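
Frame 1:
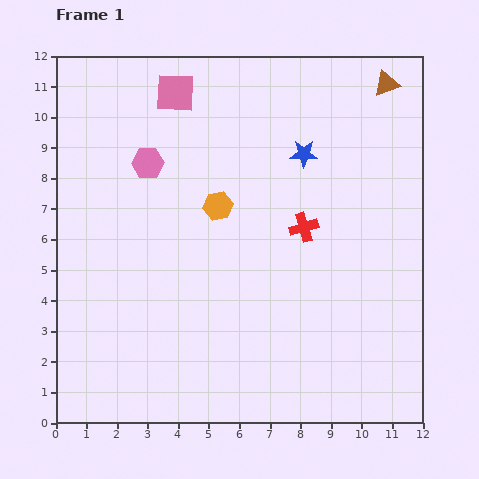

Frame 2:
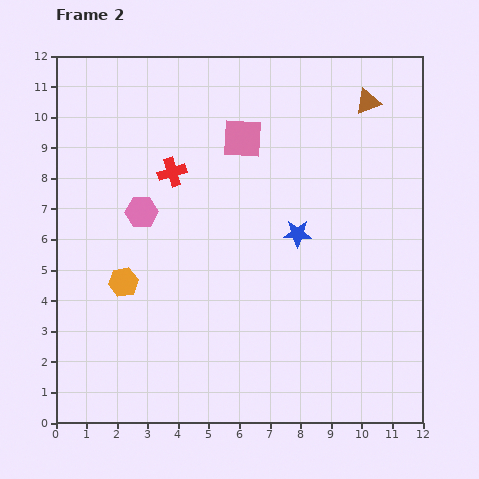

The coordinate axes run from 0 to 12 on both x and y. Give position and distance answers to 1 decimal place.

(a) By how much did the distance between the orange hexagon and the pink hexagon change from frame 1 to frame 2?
-0.3

Distance in frame 1: 2.7. Distance in frame 2: 2.4.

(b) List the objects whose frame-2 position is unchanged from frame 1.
none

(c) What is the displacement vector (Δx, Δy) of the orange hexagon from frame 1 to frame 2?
(-3.1, -2.5)

The orange hexagon was at (5.3, 7.1) in frame 1 and (2.2, 4.6) in frame 2.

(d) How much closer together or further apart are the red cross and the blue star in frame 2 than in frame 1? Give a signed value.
+2.2

Distance in frame 1: 2.4. Distance in frame 2: 4.6.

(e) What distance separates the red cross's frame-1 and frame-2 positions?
4.7

The red cross moved from (8.1, 6.4) to (3.8, 8.2), a distance of √(4.3² + 1.8²) ≈ 4.7.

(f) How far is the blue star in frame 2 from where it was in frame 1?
2.6

The blue star moved from (8.1, 8.8) to (7.9, 6.2), a distance of √(0.2² + 2.6²) ≈ 2.6.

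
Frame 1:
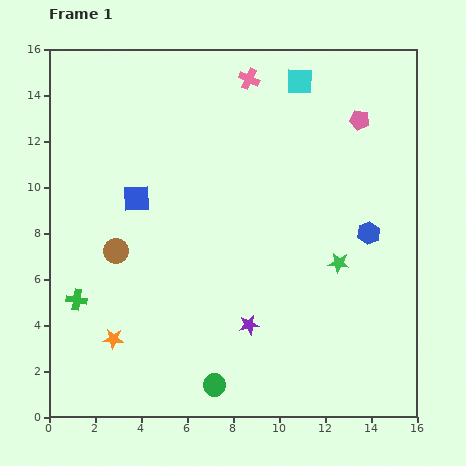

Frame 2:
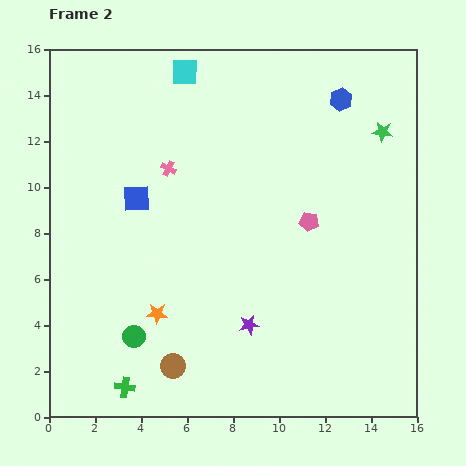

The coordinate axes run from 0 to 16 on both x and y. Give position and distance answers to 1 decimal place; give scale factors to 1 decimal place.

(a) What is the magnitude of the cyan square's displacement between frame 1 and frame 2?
5.0

The cyan square moved from (10.9, 14.6) to (5.9, 15.0), a distance of √(5.0² + 0.4²) ≈ 5.0.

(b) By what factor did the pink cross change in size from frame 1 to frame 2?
0.8×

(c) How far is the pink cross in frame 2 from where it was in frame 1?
5.2

The pink cross moved from (8.7, 14.7) to (5.2, 10.8), a distance of √(3.5² + 3.9²) ≈ 5.2.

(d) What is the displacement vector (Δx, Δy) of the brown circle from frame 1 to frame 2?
(2.5, -5.0)

The brown circle was at (2.9, 7.2) in frame 1 and (5.4, 2.2) in frame 2.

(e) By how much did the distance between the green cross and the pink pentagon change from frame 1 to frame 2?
-3.8

Distance in frame 1: 14.6. Distance in frame 2: 10.8.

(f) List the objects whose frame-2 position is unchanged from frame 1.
the purple star, the blue square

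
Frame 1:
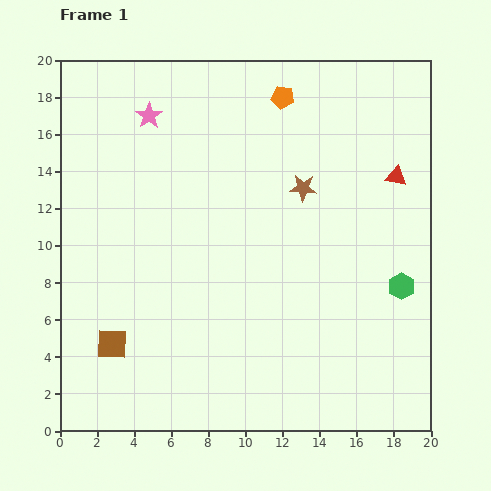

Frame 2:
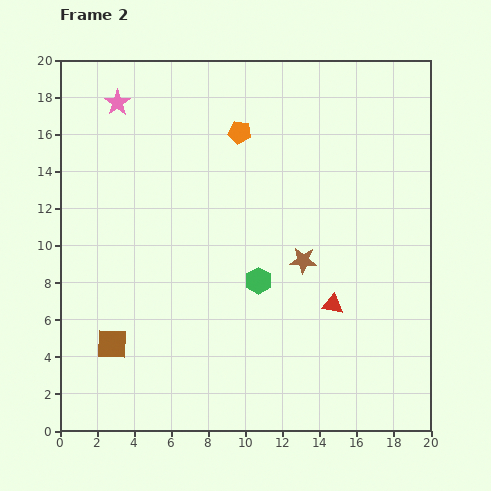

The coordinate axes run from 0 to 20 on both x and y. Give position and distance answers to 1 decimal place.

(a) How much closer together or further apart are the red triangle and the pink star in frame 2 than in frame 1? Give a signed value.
+2.2

Distance in frame 1: 13.7. Distance in frame 2: 15.9.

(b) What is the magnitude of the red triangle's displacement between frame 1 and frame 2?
7.7

The red triangle moved from (18.1, 13.7) to (14.7, 6.8), a distance of √(3.4² + 6.9²) ≈ 7.7.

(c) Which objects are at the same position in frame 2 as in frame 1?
the brown square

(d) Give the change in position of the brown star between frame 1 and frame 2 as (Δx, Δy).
(0.0, -3.9)

The brown star was at (13.1, 13.1) in frame 1 and (13.1, 9.2) in frame 2.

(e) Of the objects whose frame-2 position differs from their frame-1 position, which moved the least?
the pink star

(moved 1.8)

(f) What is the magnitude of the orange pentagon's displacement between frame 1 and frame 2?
3.0

The orange pentagon moved from (12.0, 18.0) to (9.7, 16.1), a distance of √(2.3² + 1.9²) ≈ 3.0.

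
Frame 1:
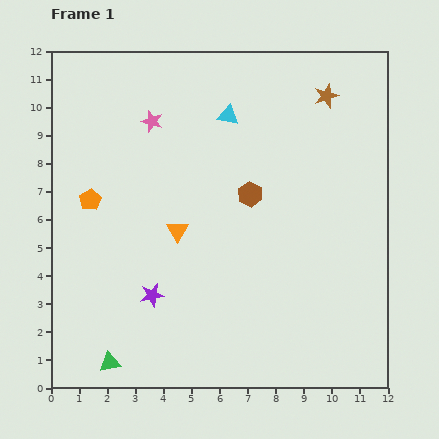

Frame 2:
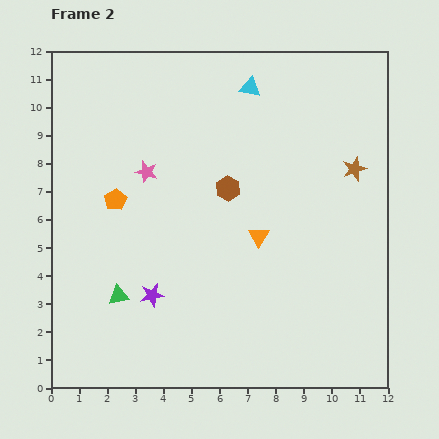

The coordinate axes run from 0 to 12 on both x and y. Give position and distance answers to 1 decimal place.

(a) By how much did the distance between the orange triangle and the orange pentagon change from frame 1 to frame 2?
+2.0

Distance in frame 1: 3.3. Distance in frame 2: 5.3.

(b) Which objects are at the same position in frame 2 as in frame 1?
the purple star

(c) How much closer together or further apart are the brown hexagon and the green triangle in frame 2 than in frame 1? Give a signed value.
-2.4

Distance in frame 1: 7.8. Distance in frame 2: 5.4.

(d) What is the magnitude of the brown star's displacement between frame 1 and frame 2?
2.8

The brown star moved from (9.8, 10.4) to (10.8, 7.8), a distance of √(1.0² + 2.6²) ≈ 2.8.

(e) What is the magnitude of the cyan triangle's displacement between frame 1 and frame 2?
1.3

The cyan triangle moved from (6.3, 9.7) to (7.1, 10.7), a distance of √(0.8² + 1.0²) ≈ 1.3.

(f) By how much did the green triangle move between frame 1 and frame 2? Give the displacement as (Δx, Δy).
(0.3, 2.4)

The green triangle was at (2.1, 0.9) in frame 1 and (2.4, 3.3) in frame 2.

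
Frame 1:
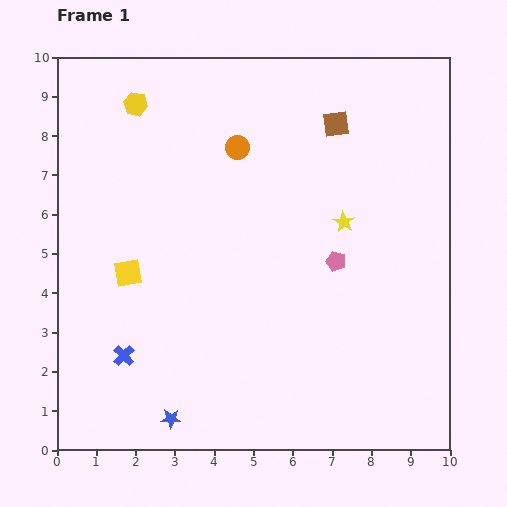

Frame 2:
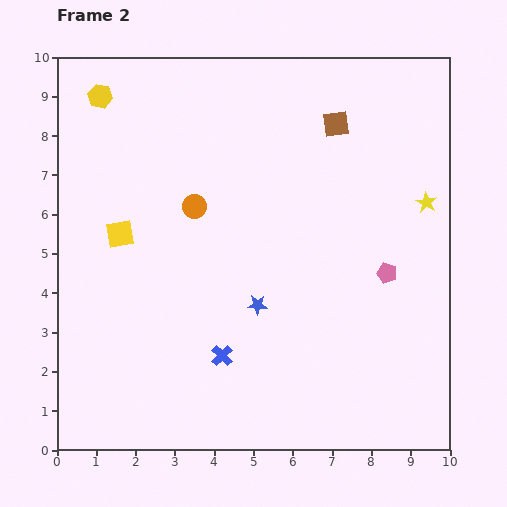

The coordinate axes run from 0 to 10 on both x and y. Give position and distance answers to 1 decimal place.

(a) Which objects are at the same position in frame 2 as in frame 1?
the brown square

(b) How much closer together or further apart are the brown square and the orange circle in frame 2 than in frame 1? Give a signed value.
+1.6

Distance in frame 1: 2.6. Distance in frame 2: 4.2.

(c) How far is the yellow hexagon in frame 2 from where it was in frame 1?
0.9

The yellow hexagon moved from (2.0, 8.8) to (1.1, 9.0), a distance of √(0.9² + 0.2²) ≈ 0.9.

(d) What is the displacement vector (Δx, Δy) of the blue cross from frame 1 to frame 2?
(2.5, 0.0)

The blue cross was at (1.7, 2.4) in frame 1 and (4.2, 2.4) in frame 2.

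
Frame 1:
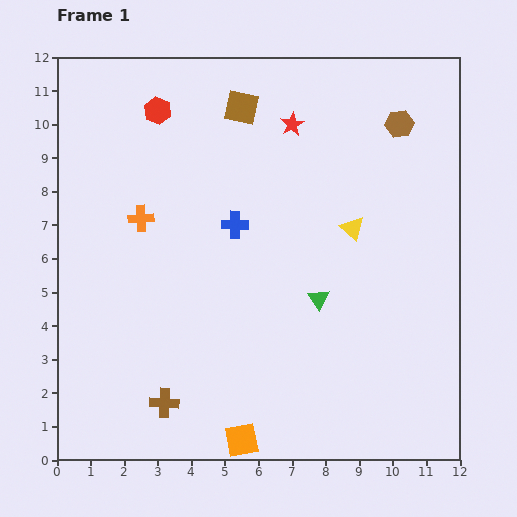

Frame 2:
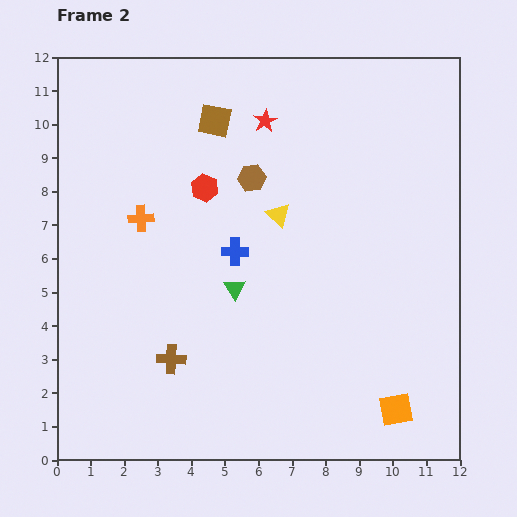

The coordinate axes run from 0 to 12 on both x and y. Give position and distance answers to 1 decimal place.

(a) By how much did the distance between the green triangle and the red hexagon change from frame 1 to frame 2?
-4.3

Distance in frame 1: 7.4. Distance in frame 2: 3.1.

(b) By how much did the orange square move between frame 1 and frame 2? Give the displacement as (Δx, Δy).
(4.6, 0.9)

The orange square was at (5.5, 0.6) in frame 1 and (10.1, 1.5) in frame 2.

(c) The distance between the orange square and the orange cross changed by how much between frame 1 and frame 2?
+2.3

Distance in frame 1: 7.2. Distance in frame 2: 9.5.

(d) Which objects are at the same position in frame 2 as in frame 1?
the orange cross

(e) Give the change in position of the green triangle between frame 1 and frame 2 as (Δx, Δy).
(-2.5, 0.3)

The green triangle was at (7.8, 4.8) in frame 1 and (5.3, 5.1) in frame 2.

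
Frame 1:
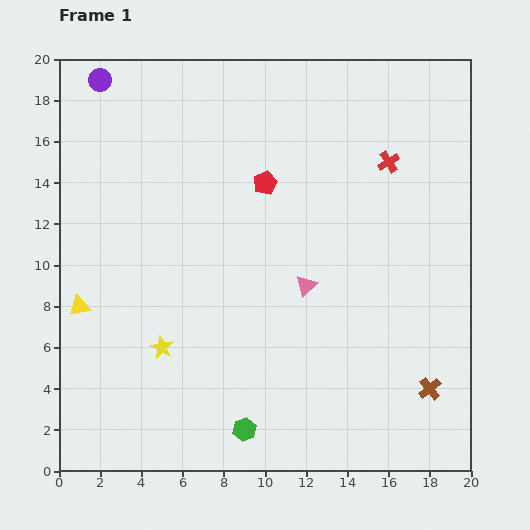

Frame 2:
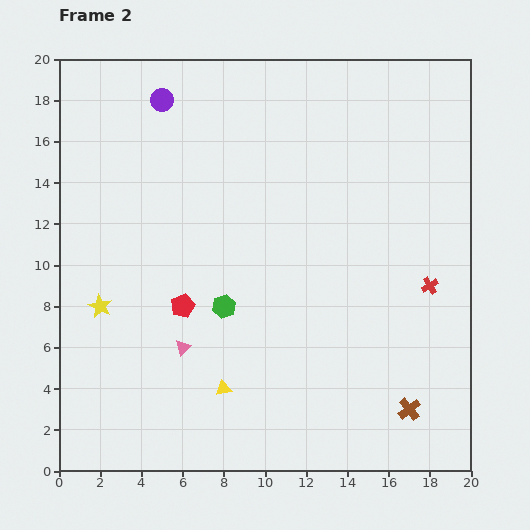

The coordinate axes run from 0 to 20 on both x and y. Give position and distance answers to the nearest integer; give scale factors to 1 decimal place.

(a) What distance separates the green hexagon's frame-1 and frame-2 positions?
6

The green hexagon moved from (9, 2) to (8, 8), a distance of √(1² + 6²) ≈ 6.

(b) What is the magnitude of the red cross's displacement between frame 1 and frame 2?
6

The red cross moved from (16, 15) to (18, 9), a distance of √(2² + 6²) ≈ 6.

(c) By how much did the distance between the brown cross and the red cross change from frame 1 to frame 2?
-5

Distance in frame 1: 11. Distance in frame 2: 6.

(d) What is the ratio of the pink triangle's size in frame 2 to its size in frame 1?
0.7×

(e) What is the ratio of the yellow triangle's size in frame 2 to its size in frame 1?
0.7×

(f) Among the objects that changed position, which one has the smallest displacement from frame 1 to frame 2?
the brown cross

(moved 1)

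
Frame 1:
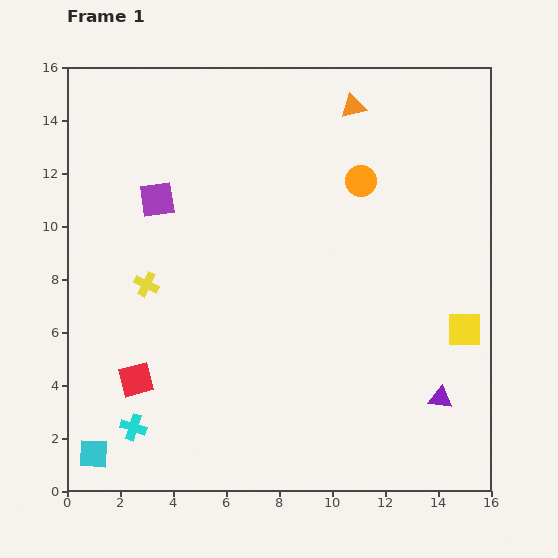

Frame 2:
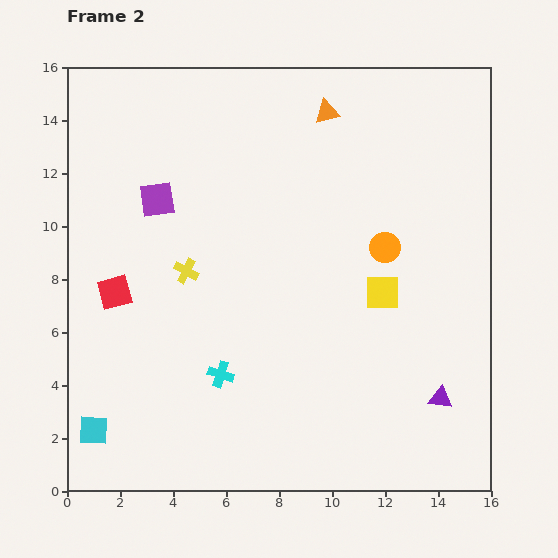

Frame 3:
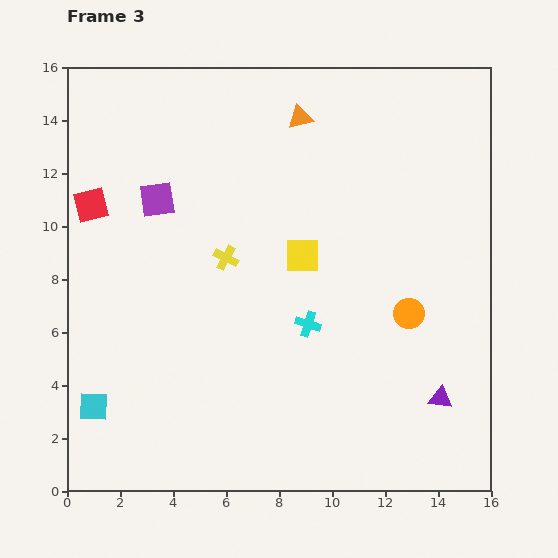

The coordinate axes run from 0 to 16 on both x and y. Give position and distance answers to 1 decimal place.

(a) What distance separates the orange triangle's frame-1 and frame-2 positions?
1.0

The orange triangle moved from (10.8, 14.5) to (9.8, 14.3), a distance of √(1.0² + 0.2²) ≈ 1.0.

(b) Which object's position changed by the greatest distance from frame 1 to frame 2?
the cyan cross

(moved 3.9; next 3.4)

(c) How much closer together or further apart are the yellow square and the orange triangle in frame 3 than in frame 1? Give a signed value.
-4.2

Distance in frame 1: 9.4. Distance in frame 3: 5.2.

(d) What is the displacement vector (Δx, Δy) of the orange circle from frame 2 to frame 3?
(0.9, -2.5)

The orange circle was at (12.0, 9.2) in frame 2 and (12.9, 6.7) in frame 3.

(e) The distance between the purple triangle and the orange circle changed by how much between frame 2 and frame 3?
-2.7

Distance in frame 2: 6.1. Distance in frame 3: 3.4.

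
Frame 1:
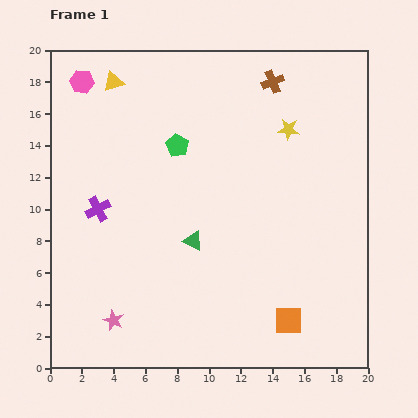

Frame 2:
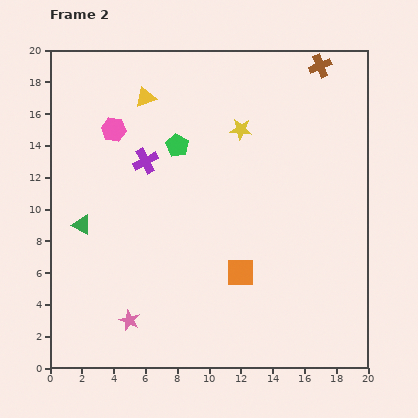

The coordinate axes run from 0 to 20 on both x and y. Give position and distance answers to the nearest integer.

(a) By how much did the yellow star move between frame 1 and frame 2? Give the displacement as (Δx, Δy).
(-3, 0)

The yellow star was at (15, 15) in frame 1 and (12, 15) in frame 2.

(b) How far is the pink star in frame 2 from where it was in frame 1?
1

The pink star moved from (4, 3) to (5, 3), a distance of √(1² + 0²) ≈ 1.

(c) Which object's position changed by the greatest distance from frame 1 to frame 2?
the green triangle

(moved 7; next 4)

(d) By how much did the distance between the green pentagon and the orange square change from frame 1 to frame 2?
-4

Distance in frame 1: 13. Distance in frame 2: 9.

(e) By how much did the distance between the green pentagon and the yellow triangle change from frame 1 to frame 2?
-2

Distance in frame 1: 6. Distance in frame 2: 4.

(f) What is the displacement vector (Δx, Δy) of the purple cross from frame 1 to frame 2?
(3, 3)

The purple cross was at (3, 10) in frame 1 and (6, 13) in frame 2.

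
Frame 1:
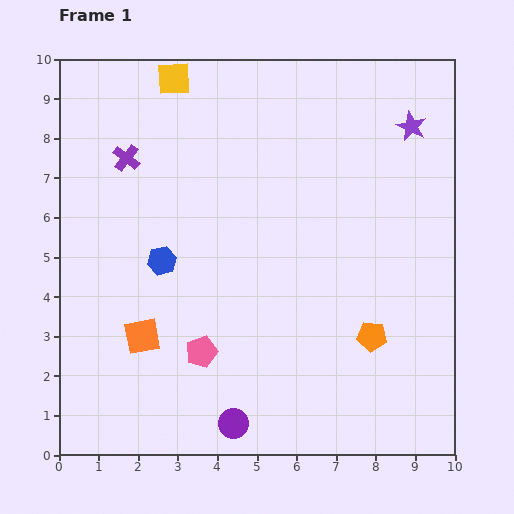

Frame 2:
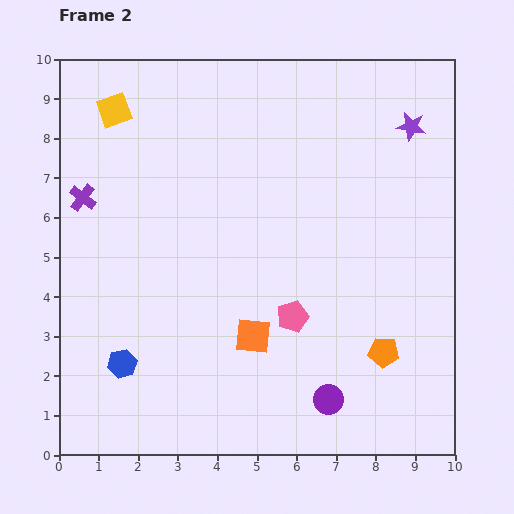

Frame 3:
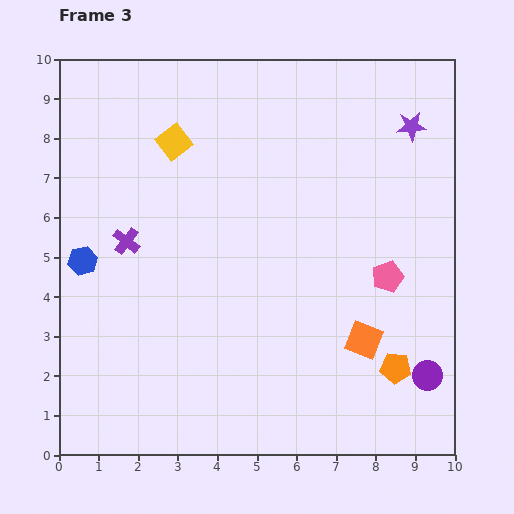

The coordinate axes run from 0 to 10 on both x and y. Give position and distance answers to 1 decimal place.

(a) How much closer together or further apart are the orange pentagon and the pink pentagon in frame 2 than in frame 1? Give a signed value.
-1.8

Distance in frame 1: 4.3. Distance in frame 2: 2.5.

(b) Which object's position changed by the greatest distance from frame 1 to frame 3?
the orange square

(moved 5.6; next 5.1)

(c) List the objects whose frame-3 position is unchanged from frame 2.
the purple star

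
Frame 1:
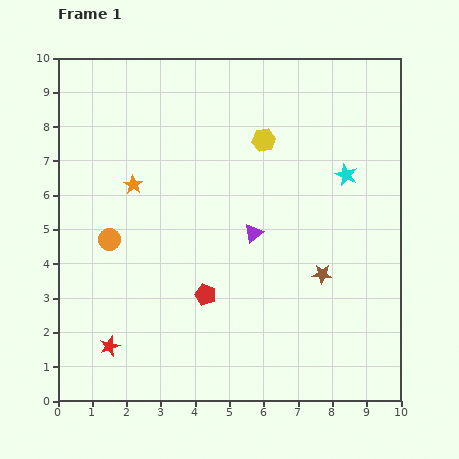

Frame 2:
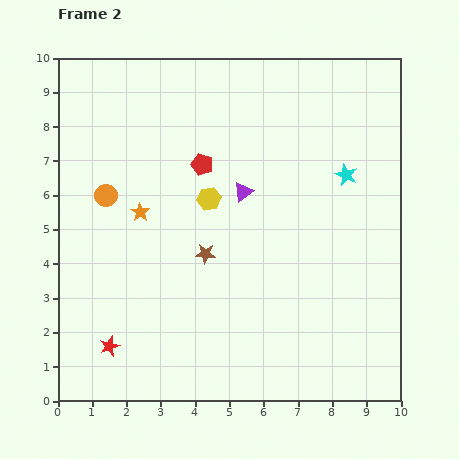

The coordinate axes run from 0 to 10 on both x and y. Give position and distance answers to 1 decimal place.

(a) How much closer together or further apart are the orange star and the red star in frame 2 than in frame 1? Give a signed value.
-0.8

Distance in frame 1: 4.8. Distance in frame 2: 4.0.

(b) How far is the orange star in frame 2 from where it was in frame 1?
0.8

The orange star moved from (2.2, 6.3) to (2.4, 5.5), a distance of √(0.2² + 0.8²) ≈ 0.8.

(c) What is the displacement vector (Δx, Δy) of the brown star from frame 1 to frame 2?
(-3.4, 0.6)

The brown star was at (7.7, 3.7) in frame 1 and (4.3, 4.3) in frame 2.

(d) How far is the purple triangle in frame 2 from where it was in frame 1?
1.2

The purple triangle moved from (5.7, 4.9) to (5.4, 6.1), a distance of √(0.3² + 1.2²) ≈ 1.2.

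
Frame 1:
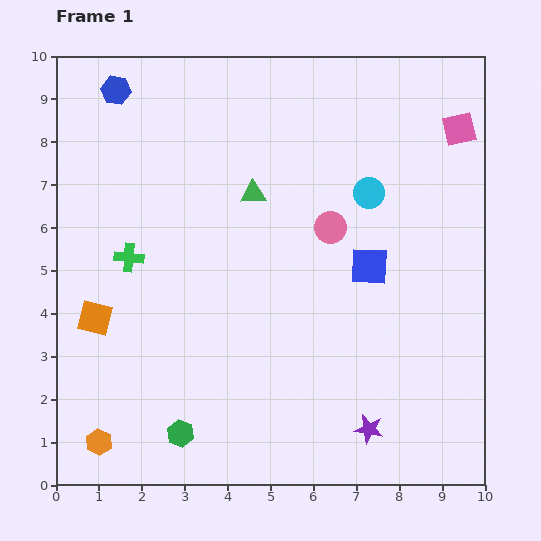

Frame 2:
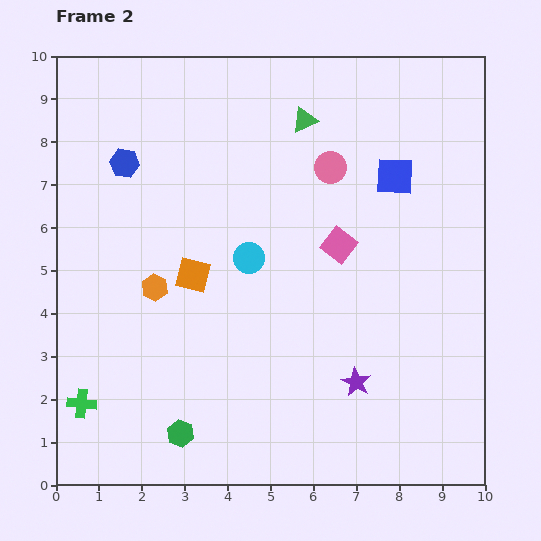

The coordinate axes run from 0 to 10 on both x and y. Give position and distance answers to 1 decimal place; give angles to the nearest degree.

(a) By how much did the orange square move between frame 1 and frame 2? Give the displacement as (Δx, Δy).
(2.3, 1.0)

The orange square was at (0.9, 3.9) in frame 1 and (3.2, 4.9) in frame 2.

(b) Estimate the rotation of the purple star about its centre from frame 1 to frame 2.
17° clockwise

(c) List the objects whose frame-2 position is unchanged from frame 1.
the green hexagon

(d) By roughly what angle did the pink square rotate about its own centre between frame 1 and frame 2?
39° counter-clockwise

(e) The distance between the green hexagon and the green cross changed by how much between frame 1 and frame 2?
-1.9

Distance in frame 1: 4.3. Distance in frame 2: 2.4.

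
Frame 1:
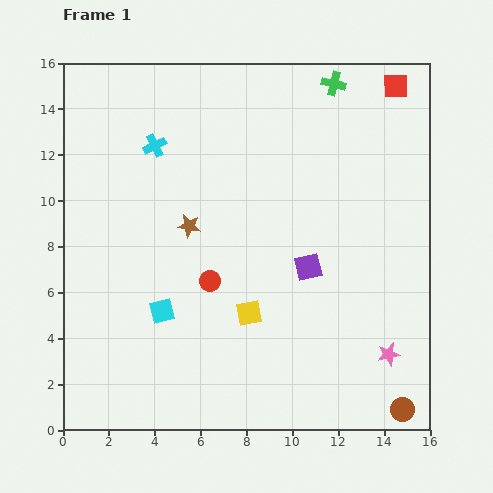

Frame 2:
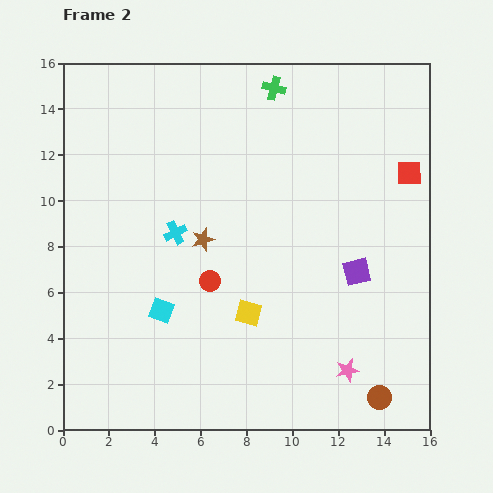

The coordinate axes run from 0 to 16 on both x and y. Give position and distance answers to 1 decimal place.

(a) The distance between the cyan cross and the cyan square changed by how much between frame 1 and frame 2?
-3.7

Distance in frame 1: 7.2. Distance in frame 2: 3.5.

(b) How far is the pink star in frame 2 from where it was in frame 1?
1.9

The pink star moved from (14.2, 3.3) to (12.4, 2.6), a distance of √(1.8² + 0.7²) ≈ 1.9.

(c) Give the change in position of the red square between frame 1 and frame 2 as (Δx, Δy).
(0.6, -3.8)

The red square was at (14.5, 15.0) in frame 1 and (15.1, 11.2) in frame 2.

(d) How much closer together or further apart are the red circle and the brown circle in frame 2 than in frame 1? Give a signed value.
-1.1

Distance in frame 1: 10.1. Distance in frame 2: 9.0.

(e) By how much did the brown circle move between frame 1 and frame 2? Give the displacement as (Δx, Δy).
(-1.0, 0.5)

The brown circle was at (14.8, 0.9) in frame 1 and (13.8, 1.4) in frame 2.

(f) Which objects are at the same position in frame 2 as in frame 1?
the cyan square, the red circle, the yellow square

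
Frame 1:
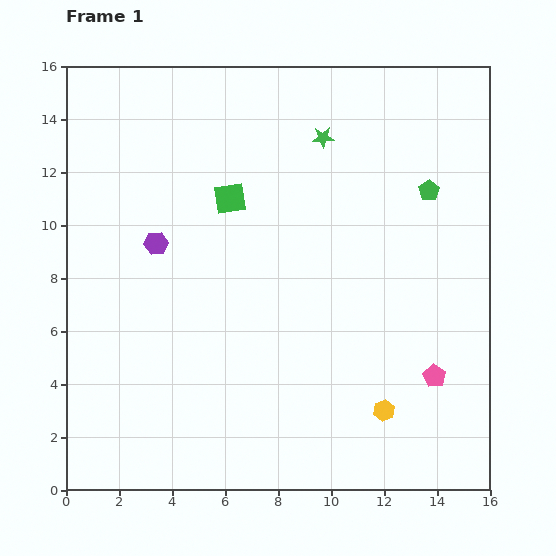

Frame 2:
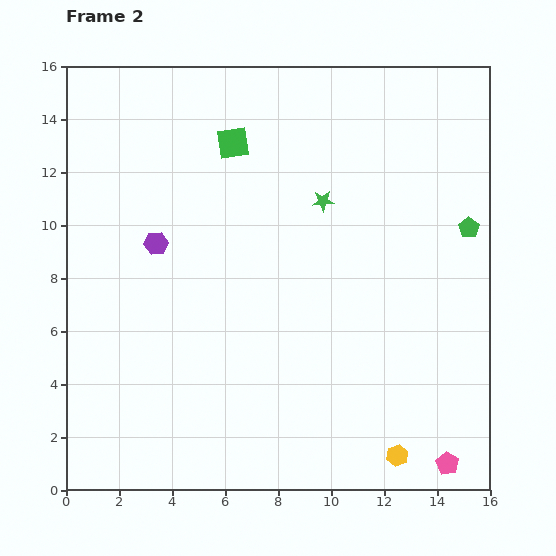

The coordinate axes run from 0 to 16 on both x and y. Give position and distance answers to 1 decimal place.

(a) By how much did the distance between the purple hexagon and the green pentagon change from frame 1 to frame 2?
+1.3

Distance in frame 1: 10.5. Distance in frame 2: 11.8.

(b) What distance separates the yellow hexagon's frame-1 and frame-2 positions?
1.8

The yellow hexagon moved from (12.0, 3.0) to (12.5, 1.3), a distance of √(0.5² + 1.7²) ≈ 1.8.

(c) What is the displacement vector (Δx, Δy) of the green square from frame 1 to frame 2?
(0.1, 2.1)

The green square was at (6.2, 11.0) in frame 1 and (6.3, 13.1) in frame 2.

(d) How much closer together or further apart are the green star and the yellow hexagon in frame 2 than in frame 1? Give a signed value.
-0.6

Distance in frame 1: 10.6. Distance in frame 2: 10.0.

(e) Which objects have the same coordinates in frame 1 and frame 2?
the purple hexagon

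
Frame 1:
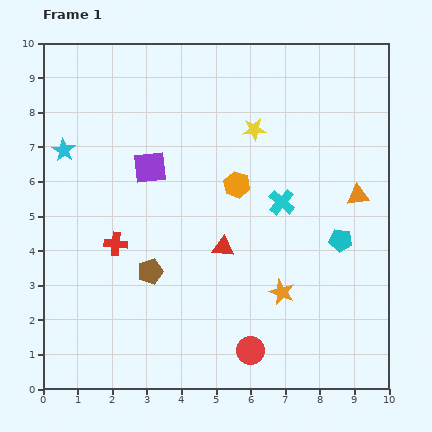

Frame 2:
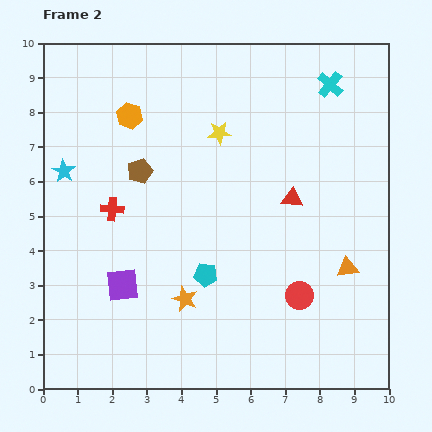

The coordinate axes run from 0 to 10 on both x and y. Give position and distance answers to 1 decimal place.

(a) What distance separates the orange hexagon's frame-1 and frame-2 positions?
3.7

The orange hexagon moved from (5.6, 5.9) to (2.5, 7.9), a distance of √(3.1² + 2.0²) ≈ 3.7.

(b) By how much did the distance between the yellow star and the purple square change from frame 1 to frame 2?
+2.0

Distance in frame 1: 3.2. Distance in frame 2: 5.2.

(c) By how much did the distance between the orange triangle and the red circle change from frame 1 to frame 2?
-3.9

Distance in frame 1: 5.5. Distance in frame 2: 1.6.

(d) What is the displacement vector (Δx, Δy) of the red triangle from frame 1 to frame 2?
(2.0, 1.4)

The red triangle was at (5.2, 4.1) in frame 1 and (7.2, 5.5) in frame 2.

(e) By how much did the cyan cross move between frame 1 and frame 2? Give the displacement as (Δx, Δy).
(1.4, 3.4)

The cyan cross was at (6.9, 5.4) in frame 1 and (8.3, 8.8) in frame 2.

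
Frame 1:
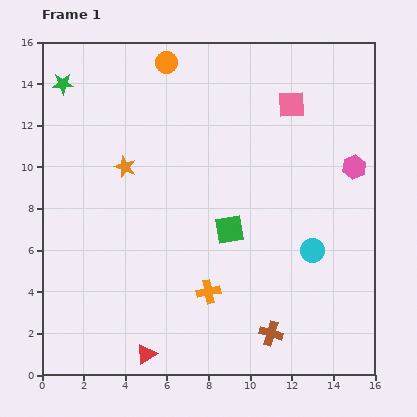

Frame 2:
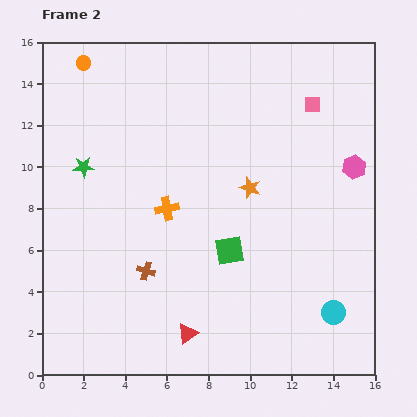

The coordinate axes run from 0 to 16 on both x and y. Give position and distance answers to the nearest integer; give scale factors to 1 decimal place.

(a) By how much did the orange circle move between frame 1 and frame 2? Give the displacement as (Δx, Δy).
(-4, 0)

The orange circle was at (6, 15) in frame 1 and (2, 15) in frame 2.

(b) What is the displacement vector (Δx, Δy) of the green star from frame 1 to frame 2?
(1, -4)

The green star was at (1, 14) in frame 1 and (2, 10) in frame 2.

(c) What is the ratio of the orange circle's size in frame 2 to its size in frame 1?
0.7×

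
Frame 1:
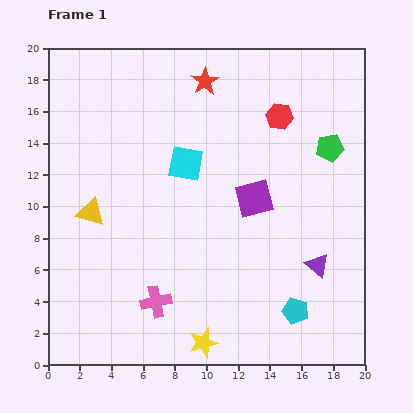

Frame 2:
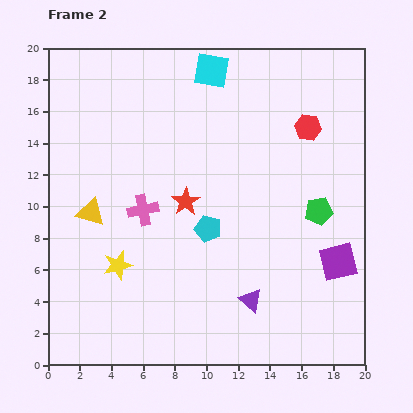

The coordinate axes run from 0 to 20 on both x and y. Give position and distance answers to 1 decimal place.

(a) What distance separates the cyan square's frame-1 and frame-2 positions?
6.1

The cyan square moved from (8.7, 12.7) to (10.3, 18.6), a distance of √(1.6² + 5.9²) ≈ 6.1.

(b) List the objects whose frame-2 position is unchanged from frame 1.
the yellow triangle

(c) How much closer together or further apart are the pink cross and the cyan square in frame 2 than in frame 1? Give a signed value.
+0.9

Distance in frame 1: 8.9. Distance in frame 2: 9.8.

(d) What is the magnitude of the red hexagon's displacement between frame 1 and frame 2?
1.9

The red hexagon moved from (14.6, 15.7) to (16.4, 15.0), a distance of √(1.8² + 0.7²) ≈ 1.9.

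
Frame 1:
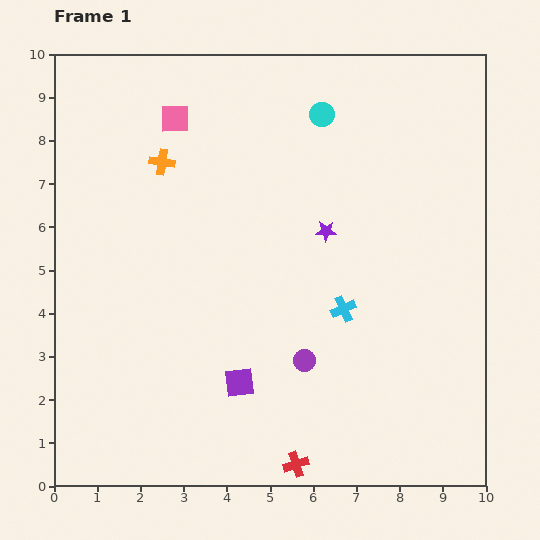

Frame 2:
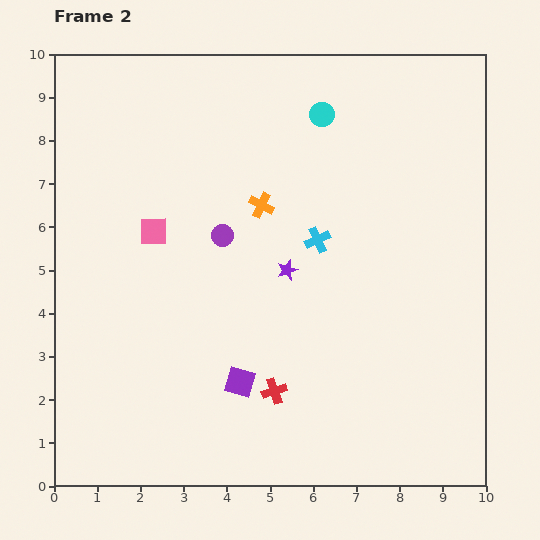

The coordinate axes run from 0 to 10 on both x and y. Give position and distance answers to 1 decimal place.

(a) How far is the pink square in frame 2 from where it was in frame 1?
2.6

The pink square moved from (2.8, 8.5) to (2.3, 5.9), a distance of √(0.5² + 2.6²) ≈ 2.6.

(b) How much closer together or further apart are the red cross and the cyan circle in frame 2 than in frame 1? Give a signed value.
-1.6

Distance in frame 1: 8.1. Distance in frame 2: 6.5.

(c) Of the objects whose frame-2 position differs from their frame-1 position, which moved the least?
the purple star

(moved 1.3)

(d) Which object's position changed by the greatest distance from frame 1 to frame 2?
the purple circle

(moved 3.5; next 2.6)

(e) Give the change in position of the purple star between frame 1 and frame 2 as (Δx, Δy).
(-0.9, -0.9)

The purple star was at (6.3, 5.9) in frame 1 and (5.4, 5.0) in frame 2.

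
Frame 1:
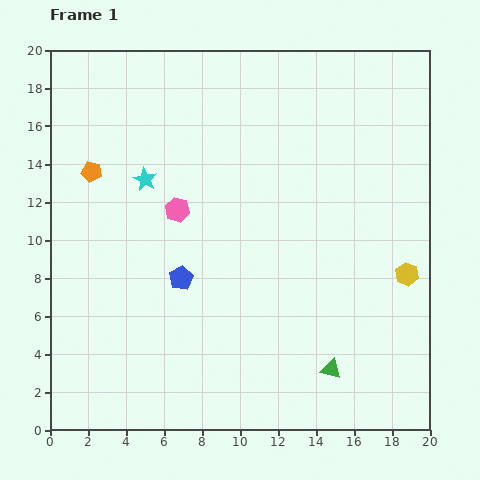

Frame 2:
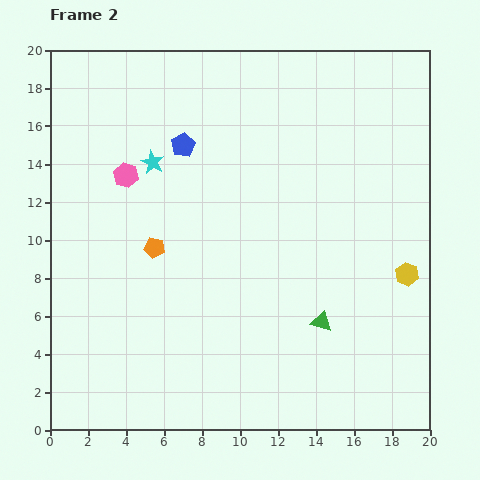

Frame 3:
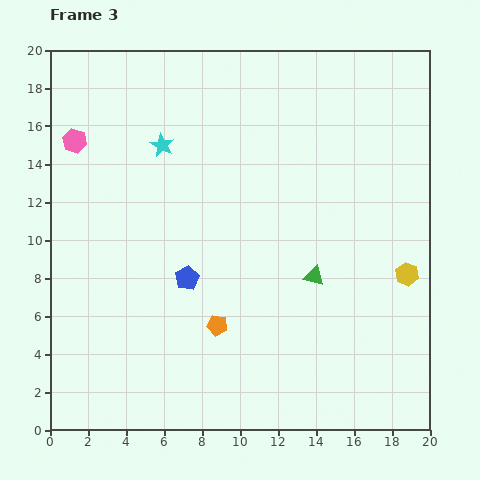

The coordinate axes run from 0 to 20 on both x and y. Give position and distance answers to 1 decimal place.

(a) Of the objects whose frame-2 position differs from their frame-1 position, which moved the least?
the cyan star

(moved 1.0)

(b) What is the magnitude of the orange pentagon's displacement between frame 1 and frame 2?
5.2

The orange pentagon moved from (2.2, 13.6) to (5.5, 9.6), a distance of √(3.3² + 4.0²) ≈ 5.2.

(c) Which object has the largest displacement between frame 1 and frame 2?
the blue pentagon

(moved 7.0; next 5.2)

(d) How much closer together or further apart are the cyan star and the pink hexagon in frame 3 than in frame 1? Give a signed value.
+2.3

Distance in frame 1: 2.3. Distance in frame 3: 4.6.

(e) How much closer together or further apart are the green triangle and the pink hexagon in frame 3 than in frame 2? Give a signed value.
+1.6

Distance in frame 2: 12.9. Distance in frame 3: 14.5.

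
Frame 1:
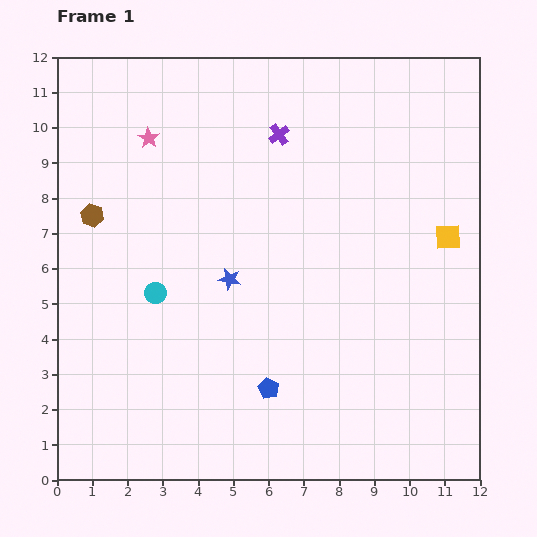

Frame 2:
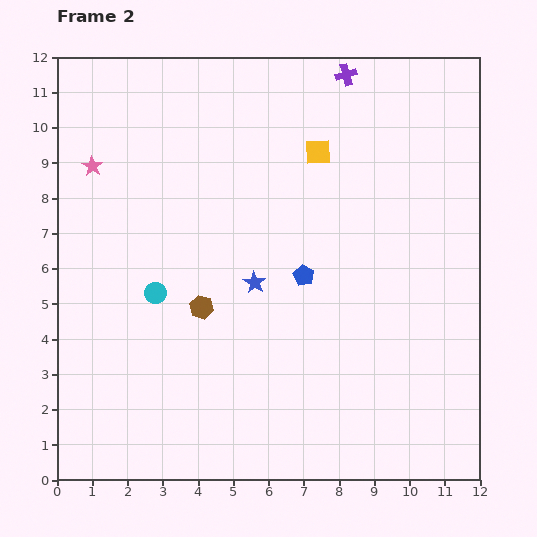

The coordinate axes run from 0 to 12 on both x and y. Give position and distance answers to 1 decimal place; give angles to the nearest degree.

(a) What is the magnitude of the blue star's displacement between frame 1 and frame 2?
0.7

The blue star moved from (4.9, 5.7) to (5.6, 5.6), a distance of √(0.7² + 0.1²) ≈ 0.7.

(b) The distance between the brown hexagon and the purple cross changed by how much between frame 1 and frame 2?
+2.0

Distance in frame 1: 5.8. Distance in frame 2: 7.8.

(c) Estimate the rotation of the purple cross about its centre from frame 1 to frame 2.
20° clockwise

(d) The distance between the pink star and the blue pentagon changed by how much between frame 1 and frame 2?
-1.1

Distance in frame 1: 7.9. Distance in frame 2: 6.8.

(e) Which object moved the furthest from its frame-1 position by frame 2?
the yellow square

(moved 4.4; next 4.0)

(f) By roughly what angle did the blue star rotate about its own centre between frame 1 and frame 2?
20° clockwise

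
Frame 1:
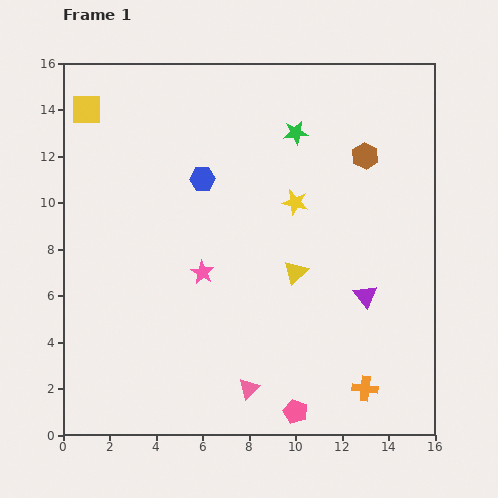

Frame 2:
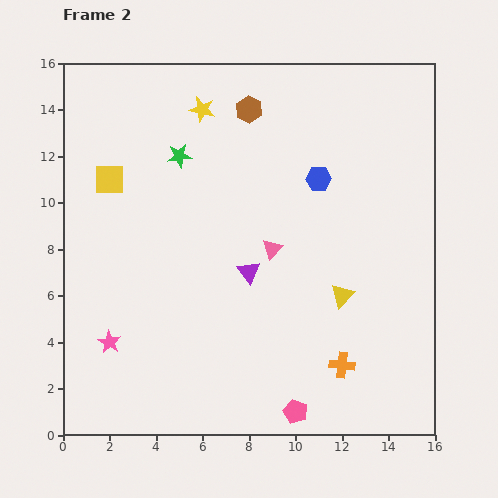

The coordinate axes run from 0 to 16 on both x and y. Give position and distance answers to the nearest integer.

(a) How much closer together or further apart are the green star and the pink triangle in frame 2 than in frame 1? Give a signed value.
-5

Distance in frame 1: 11. Distance in frame 2: 6.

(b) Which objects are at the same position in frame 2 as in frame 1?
the pink pentagon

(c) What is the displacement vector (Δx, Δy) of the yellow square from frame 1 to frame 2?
(1, -3)

The yellow square was at (1, 14) in frame 1 and (2, 11) in frame 2.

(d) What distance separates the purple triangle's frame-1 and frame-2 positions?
5

The purple triangle moved from (13, 6) to (8, 7), a distance of √(5² + 1²) ≈ 5.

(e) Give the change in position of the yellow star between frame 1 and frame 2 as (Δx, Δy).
(-4, 4)

The yellow star was at (10, 10) in frame 1 and (6, 14) in frame 2.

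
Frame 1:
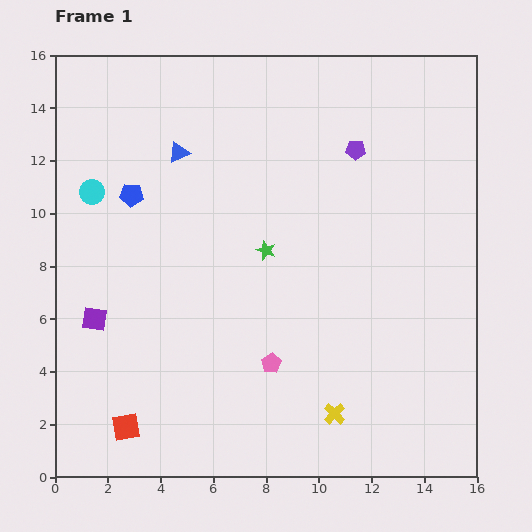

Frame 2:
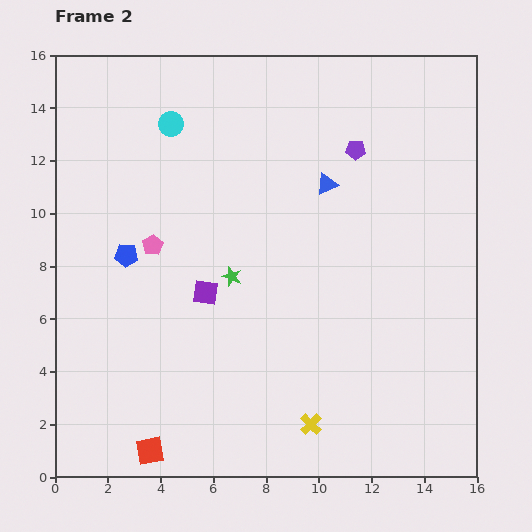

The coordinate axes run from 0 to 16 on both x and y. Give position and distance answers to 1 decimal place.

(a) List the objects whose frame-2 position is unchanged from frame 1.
the purple pentagon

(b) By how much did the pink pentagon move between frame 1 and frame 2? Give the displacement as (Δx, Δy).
(-4.5, 4.5)

The pink pentagon was at (8.2, 4.3) in frame 1 and (3.7, 8.8) in frame 2.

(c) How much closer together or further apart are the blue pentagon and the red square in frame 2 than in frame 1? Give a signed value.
-1.3

Distance in frame 1: 8.8. Distance in frame 2: 7.5.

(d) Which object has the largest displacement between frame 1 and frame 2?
the pink pentagon

(moved 6.4; next 5.7)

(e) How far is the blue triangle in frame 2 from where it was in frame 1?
5.7

The blue triangle moved from (4.7, 12.3) to (10.3, 11.1), a distance of √(5.6² + 1.2²) ≈ 5.7.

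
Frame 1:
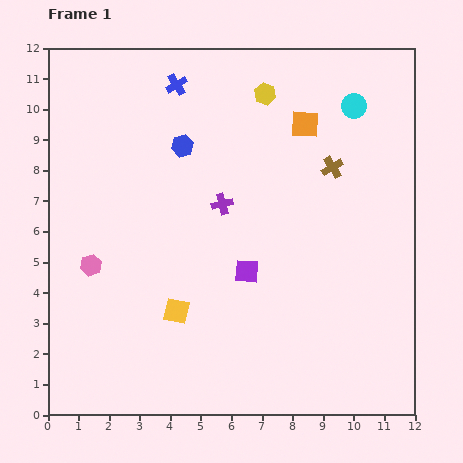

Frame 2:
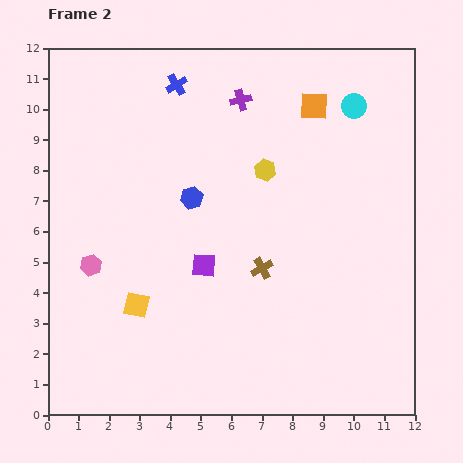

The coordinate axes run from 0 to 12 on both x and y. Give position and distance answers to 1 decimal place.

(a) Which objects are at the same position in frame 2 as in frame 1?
the blue cross, the pink hexagon, the cyan circle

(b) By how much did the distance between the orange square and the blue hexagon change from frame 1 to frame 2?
+0.9

Distance in frame 1: 4.1. Distance in frame 2: 5.0.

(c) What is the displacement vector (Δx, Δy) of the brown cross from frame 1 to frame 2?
(-2.3, -3.3)

The brown cross was at (9.3, 8.1) in frame 1 and (7.0, 4.8) in frame 2.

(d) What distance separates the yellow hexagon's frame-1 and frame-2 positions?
2.5

The yellow hexagon moved from (7.1, 10.5) to (7.1, 8.0), a distance of √(0.0² + 2.5²) ≈ 2.5.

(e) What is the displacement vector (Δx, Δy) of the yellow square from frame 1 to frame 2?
(-1.3, 0.2)

The yellow square was at (4.2, 3.4) in frame 1 and (2.9, 3.6) in frame 2.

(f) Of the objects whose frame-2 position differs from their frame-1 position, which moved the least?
the orange square

(moved 0.7)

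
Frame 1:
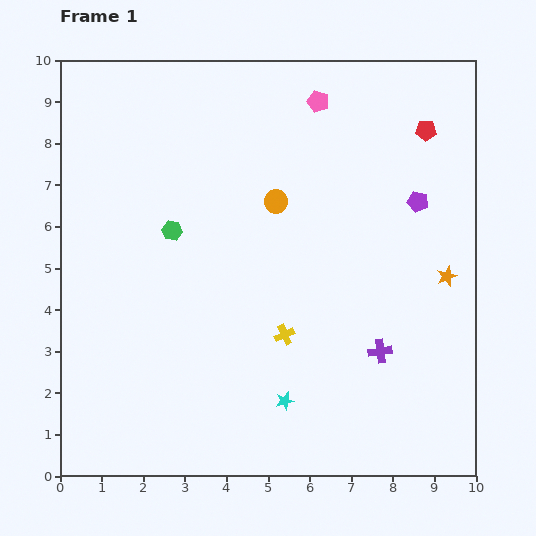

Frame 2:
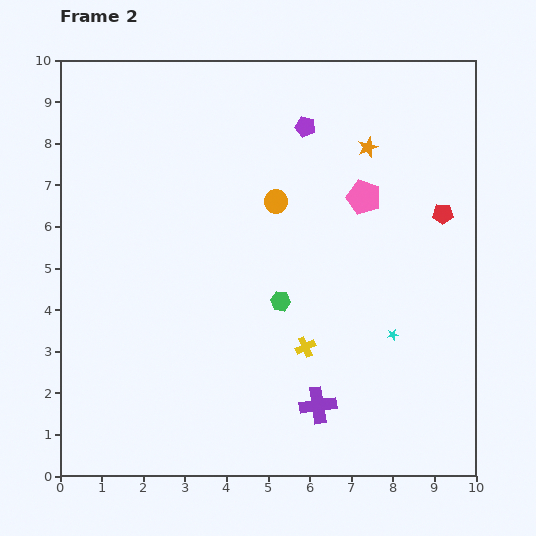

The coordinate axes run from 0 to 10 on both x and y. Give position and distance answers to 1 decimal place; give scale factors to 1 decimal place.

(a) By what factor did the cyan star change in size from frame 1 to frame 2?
0.6×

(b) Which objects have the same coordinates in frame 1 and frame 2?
the orange circle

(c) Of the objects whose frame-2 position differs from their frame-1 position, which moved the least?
the yellow cross

(moved 0.6)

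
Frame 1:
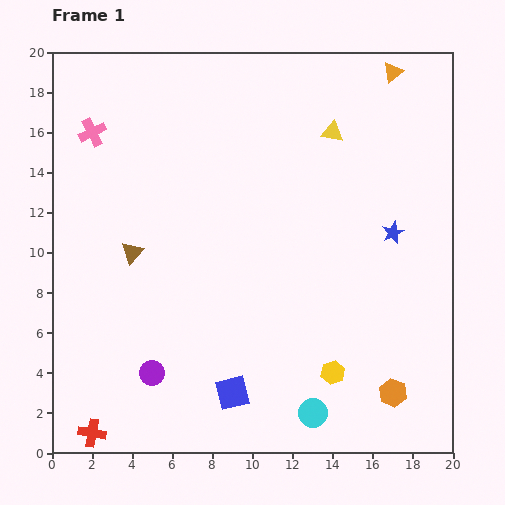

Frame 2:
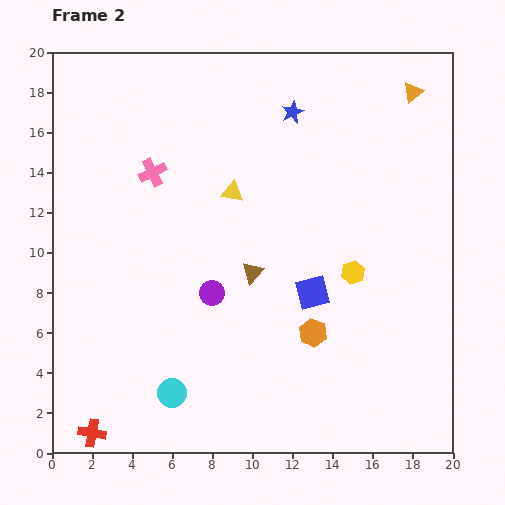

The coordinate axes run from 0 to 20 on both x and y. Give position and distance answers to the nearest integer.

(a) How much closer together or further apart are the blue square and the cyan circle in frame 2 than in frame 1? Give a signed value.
+5

Distance in frame 1: 4. Distance in frame 2: 9.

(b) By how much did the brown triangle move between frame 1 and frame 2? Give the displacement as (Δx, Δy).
(6, -1)

The brown triangle was at (4, 10) in frame 1 and (10, 9) in frame 2.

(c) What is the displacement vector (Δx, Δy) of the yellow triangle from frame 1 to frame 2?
(-5, -3)

The yellow triangle was at (14, 16) in frame 1 and (9, 13) in frame 2.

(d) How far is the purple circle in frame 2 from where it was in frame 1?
5

The purple circle moved from (5, 4) to (8, 8), a distance of √(3² + 4²) ≈ 5.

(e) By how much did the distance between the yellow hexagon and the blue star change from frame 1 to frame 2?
+1

Distance in frame 1: 8. Distance in frame 2: 9.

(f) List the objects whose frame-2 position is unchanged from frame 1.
the red cross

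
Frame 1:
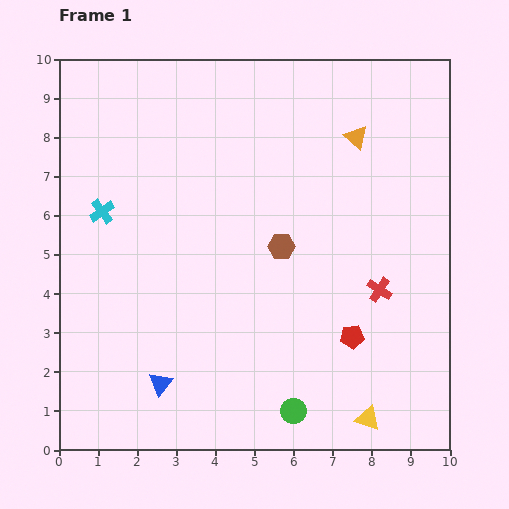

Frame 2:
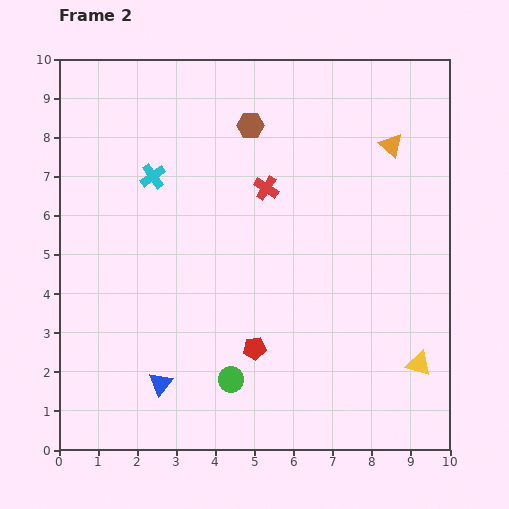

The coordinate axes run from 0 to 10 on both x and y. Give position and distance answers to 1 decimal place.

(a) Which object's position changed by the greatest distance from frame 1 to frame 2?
the red cross

(moved 3.9; next 3.2)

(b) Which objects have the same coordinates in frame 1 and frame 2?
the blue triangle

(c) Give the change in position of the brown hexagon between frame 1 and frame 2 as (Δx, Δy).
(-0.8, 3.1)

The brown hexagon was at (5.7, 5.2) in frame 1 and (4.9, 8.3) in frame 2.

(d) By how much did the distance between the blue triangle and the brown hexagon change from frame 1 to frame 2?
+2.3

Distance in frame 1: 4.7. Distance in frame 2: 7.0.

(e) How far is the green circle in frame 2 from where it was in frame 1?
1.8

The green circle moved from (6.0, 1.0) to (4.4, 1.8), a distance of √(1.6² + 0.8²) ≈ 1.8.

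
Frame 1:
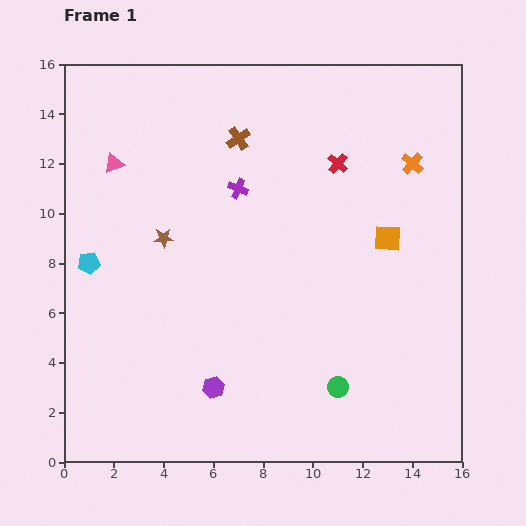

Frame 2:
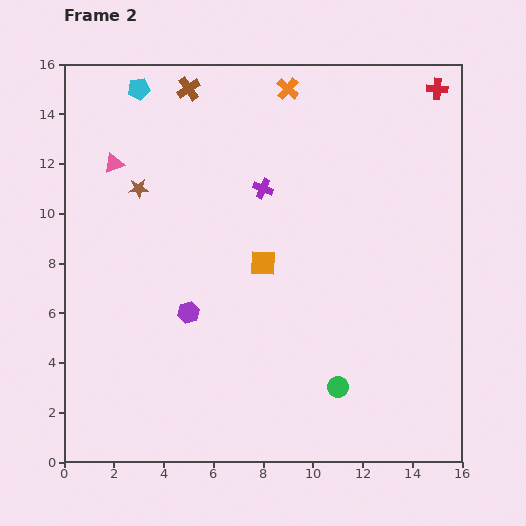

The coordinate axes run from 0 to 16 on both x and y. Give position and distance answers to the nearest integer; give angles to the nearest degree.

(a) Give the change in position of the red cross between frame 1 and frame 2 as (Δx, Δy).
(4, 3)

The red cross was at (11, 12) in frame 1 and (15, 15) in frame 2.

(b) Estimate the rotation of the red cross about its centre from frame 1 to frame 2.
36° counter-clockwise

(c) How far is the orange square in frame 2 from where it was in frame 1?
5

The orange square moved from (13, 9) to (8, 8), a distance of √(5² + 1²) ≈ 5.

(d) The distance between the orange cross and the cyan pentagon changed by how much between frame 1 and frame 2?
-8

Distance in frame 1: 14. Distance in frame 2: 6.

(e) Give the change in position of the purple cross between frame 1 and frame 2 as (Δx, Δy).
(1, 0)

The purple cross was at (7, 11) in frame 1 and (8, 11) in frame 2.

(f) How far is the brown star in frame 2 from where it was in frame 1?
2

The brown star moved from (4, 9) to (3, 11), a distance of √(1² + 2²) ≈ 2.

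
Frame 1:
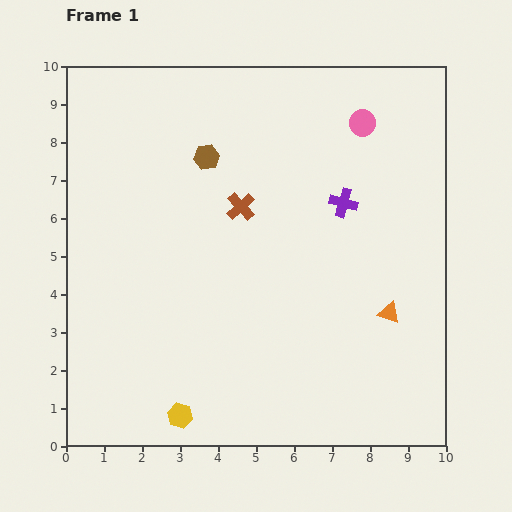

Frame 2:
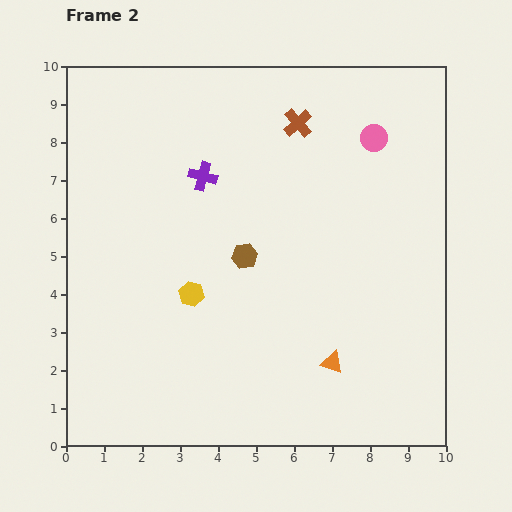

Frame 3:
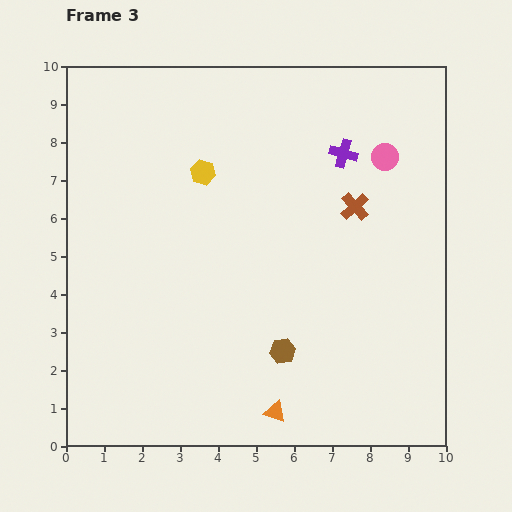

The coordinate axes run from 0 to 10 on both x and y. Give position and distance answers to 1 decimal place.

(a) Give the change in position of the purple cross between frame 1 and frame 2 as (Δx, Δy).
(-3.7, 0.7)

The purple cross was at (7.3, 6.4) in frame 1 and (3.6, 7.1) in frame 2.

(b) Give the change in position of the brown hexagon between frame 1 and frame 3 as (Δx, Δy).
(2.0, -5.1)

The brown hexagon was at (3.7, 7.6) in frame 1 and (5.7, 2.5) in frame 3.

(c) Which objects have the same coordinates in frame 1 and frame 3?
none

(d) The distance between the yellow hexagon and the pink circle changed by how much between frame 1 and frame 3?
-4.3

Distance in frame 1: 9.1. Distance in frame 3: 4.8.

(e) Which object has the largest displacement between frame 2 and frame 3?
the purple cross

(moved 3.7; next 3.2)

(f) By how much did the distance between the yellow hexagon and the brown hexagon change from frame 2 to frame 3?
+3.4

Distance in frame 2: 1.7. Distance in frame 3: 5.1.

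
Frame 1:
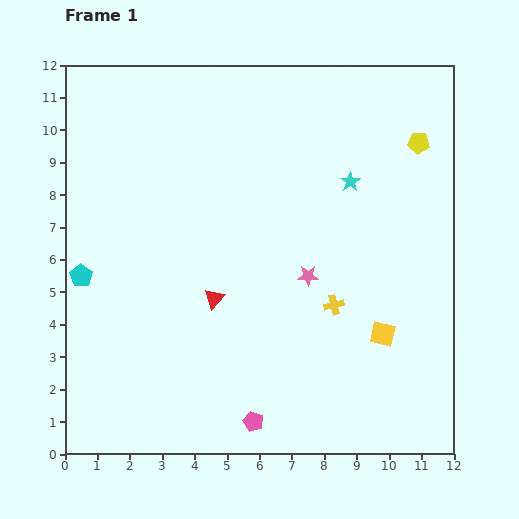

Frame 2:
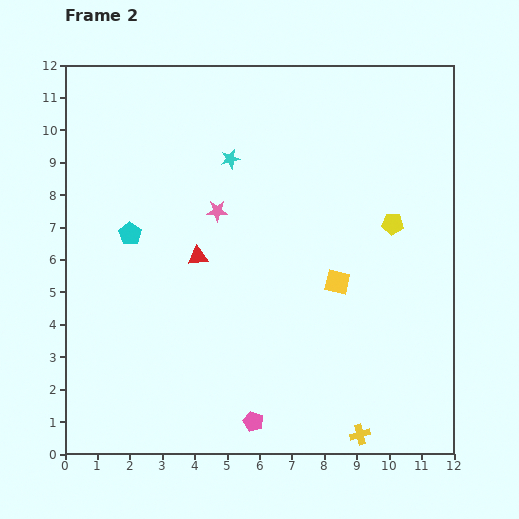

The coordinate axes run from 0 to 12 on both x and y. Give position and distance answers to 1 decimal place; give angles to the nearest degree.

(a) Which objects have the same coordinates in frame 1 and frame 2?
the pink pentagon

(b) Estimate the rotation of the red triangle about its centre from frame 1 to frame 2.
43° clockwise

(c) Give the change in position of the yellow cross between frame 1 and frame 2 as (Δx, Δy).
(0.8, -4.0)

The yellow cross was at (8.3, 4.6) in frame 1 and (9.1, 0.6) in frame 2.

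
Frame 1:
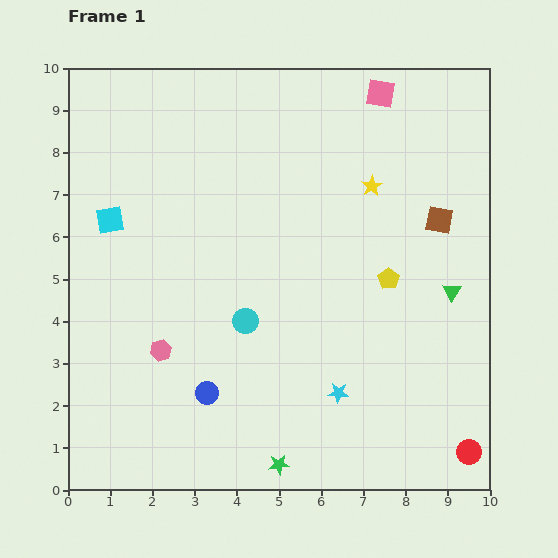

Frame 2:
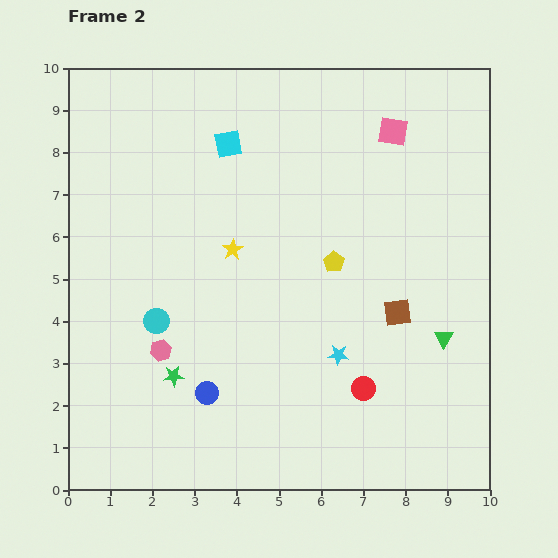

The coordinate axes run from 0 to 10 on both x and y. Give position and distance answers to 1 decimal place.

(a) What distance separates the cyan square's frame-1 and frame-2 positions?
3.3

The cyan square moved from (1.0, 6.4) to (3.8, 8.2), a distance of √(2.8² + 1.8²) ≈ 3.3.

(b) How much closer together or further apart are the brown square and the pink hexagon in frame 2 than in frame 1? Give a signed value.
-1.6

Distance in frame 1: 7.3. Distance in frame 2: 5.7.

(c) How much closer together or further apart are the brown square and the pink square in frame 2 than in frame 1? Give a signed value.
+1.0

Distance in frame 1: 3.3. Distance in frame 2: 4.3.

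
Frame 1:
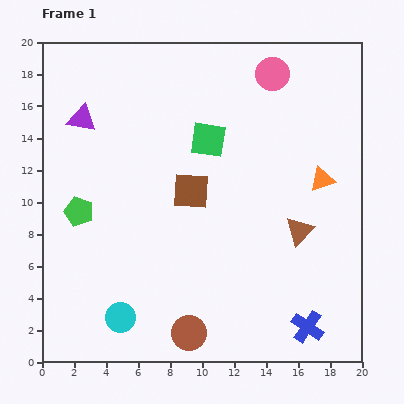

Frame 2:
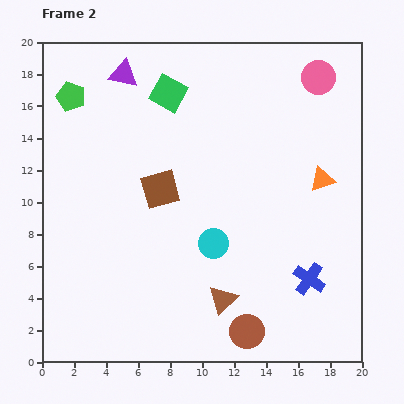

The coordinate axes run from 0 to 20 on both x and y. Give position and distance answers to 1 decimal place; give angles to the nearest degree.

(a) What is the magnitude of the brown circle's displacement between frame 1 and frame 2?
3.6

The brown circle moved from (9.2, 1.8) to (12.8, 1.9), a distance of √(3.6² + 0.1²) ≈ 3.6.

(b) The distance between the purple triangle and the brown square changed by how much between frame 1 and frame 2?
-0.6

Distance in frame 1: 8.2. Distance in frame 2: 7.6.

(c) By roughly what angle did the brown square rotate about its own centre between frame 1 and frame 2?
20° counter-clockwise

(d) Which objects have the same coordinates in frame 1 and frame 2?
the orange triangle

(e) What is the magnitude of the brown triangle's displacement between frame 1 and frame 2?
6.4

The brown triangle moved from (16.1, 8.2) to (11.3, 3.9), a distance of √(4.8² + 4.3²) ≈ 6.4.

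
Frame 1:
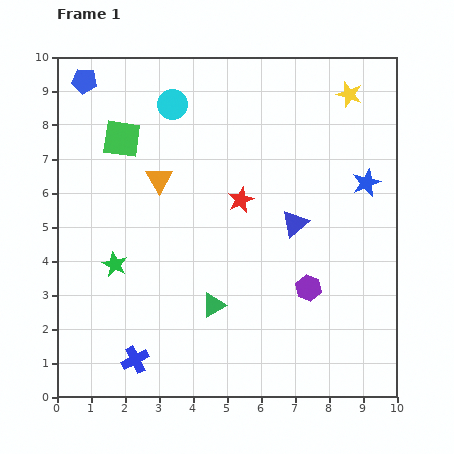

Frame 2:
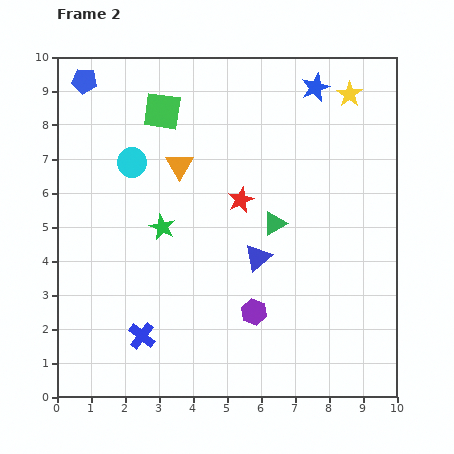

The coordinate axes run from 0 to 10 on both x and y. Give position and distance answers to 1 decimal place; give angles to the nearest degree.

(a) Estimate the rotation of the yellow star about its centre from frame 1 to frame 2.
19° clockwise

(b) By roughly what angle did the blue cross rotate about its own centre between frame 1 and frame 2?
25° counter-clockwise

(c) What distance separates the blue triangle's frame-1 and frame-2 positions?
1.5

The blue triangle moved from (7.0, 5.1) to (5.9, 4.1), a distance of √(1.1² + 1.0²) ≈ 1.5.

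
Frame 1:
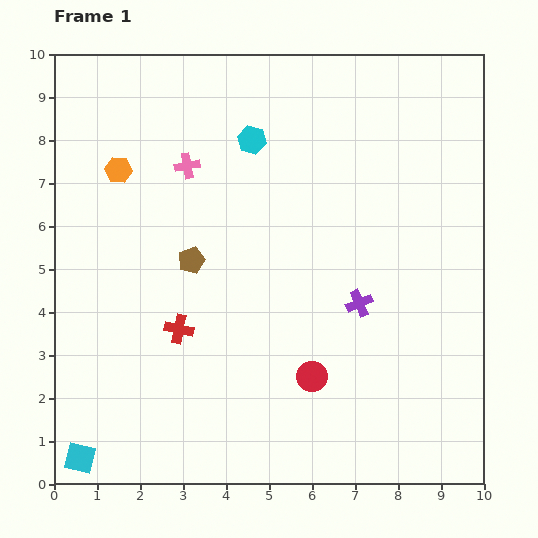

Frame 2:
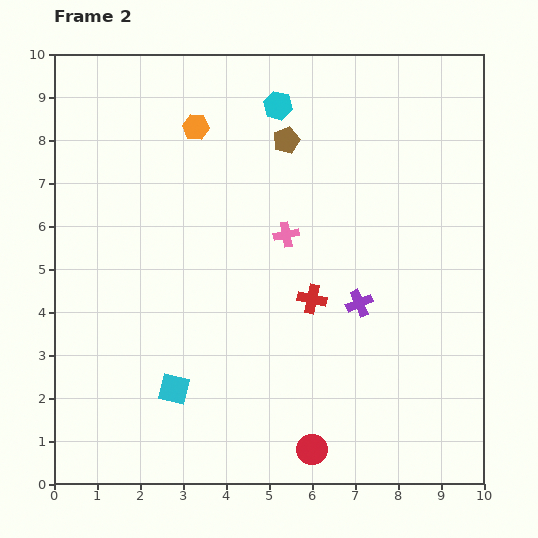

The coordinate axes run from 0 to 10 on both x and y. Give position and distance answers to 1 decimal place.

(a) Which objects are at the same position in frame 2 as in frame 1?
the purple cross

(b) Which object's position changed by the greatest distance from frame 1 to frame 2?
the brown pentagon

(moved 3.6; next 3.2)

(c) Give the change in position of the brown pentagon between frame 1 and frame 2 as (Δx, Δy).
(2.2, 2.8)

The brown pentagon was at (3.2, 5.2) in frame 1 and (5.4, 8.0) in frame 2.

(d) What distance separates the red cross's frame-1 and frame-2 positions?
3.2

The red cross moved from (2.9, 3.6) to (6.0, 4.3), a distance of √(3.1² + 0.7²) ≈ 3.2.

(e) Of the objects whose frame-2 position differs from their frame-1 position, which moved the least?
the cyan hexagon

(moved 1.0)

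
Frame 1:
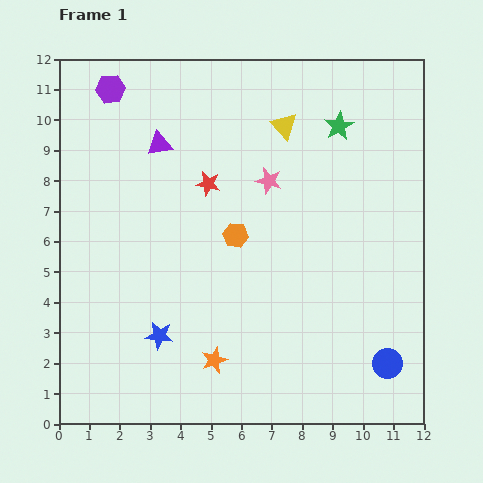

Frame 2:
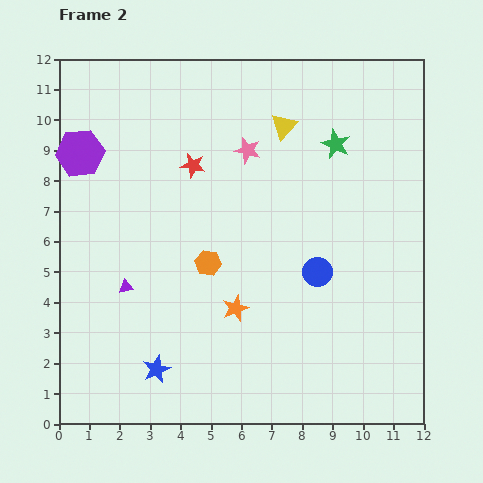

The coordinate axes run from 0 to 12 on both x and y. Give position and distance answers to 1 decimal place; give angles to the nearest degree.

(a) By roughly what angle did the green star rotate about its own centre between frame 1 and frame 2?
17° counter-clockwise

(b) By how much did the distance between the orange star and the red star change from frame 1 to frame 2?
-0.9

Distance in frame 1: 5.8. Distance in frame 2: 4.9.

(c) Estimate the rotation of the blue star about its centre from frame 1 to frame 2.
30° counter-clockwise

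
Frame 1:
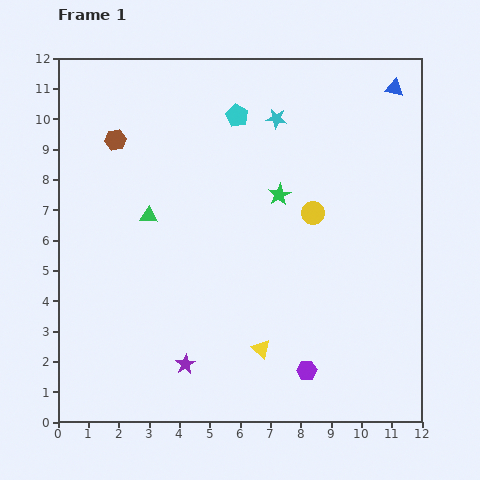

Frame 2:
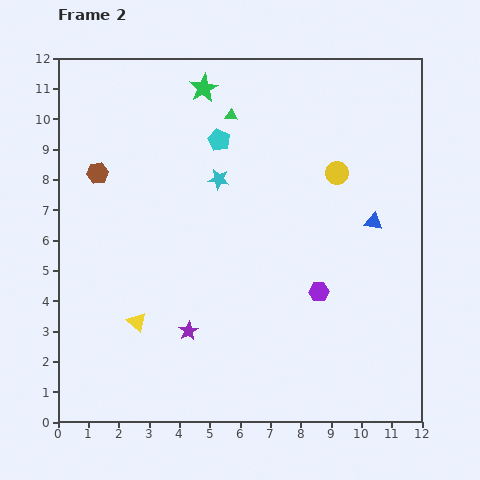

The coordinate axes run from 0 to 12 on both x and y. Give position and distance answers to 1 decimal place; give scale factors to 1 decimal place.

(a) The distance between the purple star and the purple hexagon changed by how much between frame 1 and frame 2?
+0.5

Distance in frame 1: 4.0. Distance in frame 2: 4.5.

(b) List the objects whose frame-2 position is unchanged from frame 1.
none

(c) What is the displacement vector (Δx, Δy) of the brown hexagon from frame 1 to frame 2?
(-0.6, -1.1)

The brown hexagon was at (1.9, 9.3) in frame 1 and (1.3, 8.2) in frame 2.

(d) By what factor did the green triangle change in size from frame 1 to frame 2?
0.7×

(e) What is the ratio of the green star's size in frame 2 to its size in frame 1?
1.3×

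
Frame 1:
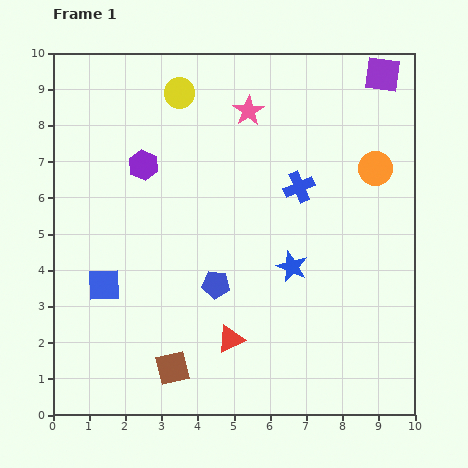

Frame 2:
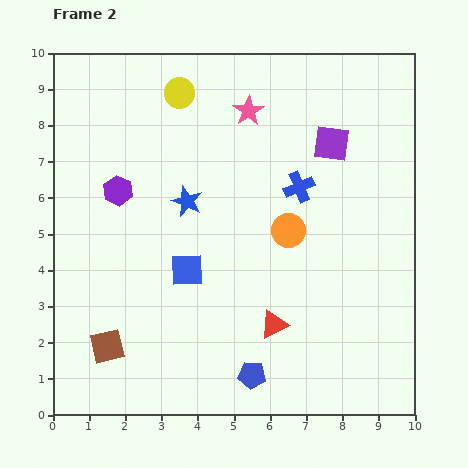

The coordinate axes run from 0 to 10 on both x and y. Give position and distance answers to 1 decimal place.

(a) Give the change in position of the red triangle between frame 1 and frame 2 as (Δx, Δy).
(1.2, 0.4)

The red triangle was at (4.9, 2.1) in frame 1 and (6.1, 2.5) in frame 2.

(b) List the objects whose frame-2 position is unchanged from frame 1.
the pink star, the blue cross, the yellow circle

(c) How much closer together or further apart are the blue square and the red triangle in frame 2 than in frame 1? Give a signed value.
-1.0

Distance in frame 1: 3.8. Distance in frame 2: 2.8.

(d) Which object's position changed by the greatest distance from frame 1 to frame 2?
the blue star

(moved 3.4; next 2.9)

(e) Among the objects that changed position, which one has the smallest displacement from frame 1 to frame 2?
the purple hexagon

(moved 1.0)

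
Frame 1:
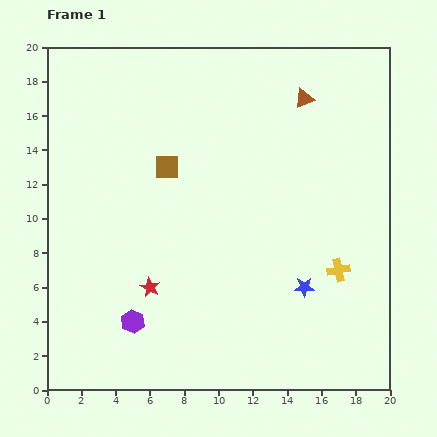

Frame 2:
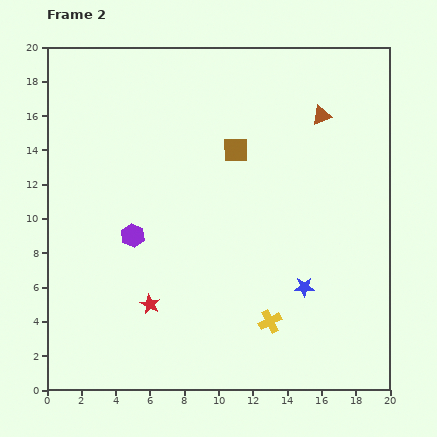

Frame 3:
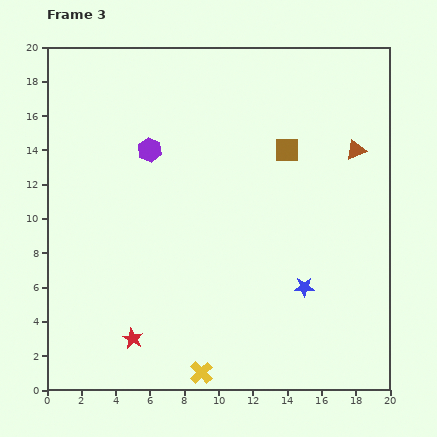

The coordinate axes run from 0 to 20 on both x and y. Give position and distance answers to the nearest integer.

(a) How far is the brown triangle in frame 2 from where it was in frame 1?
1

The brown triangle moved from (15, 17) to (16, 16), a distance of √(1² + 1²) ≈ 1.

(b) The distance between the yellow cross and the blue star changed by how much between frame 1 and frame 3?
+6

Distance in frame 1: 2. Distance in frame 3: 8.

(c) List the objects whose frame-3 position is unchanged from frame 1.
the blue star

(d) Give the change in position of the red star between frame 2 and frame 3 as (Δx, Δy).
(-1, -2)

The red star was at (6, 5) in frame 2 and (5, 3) in frame 3.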